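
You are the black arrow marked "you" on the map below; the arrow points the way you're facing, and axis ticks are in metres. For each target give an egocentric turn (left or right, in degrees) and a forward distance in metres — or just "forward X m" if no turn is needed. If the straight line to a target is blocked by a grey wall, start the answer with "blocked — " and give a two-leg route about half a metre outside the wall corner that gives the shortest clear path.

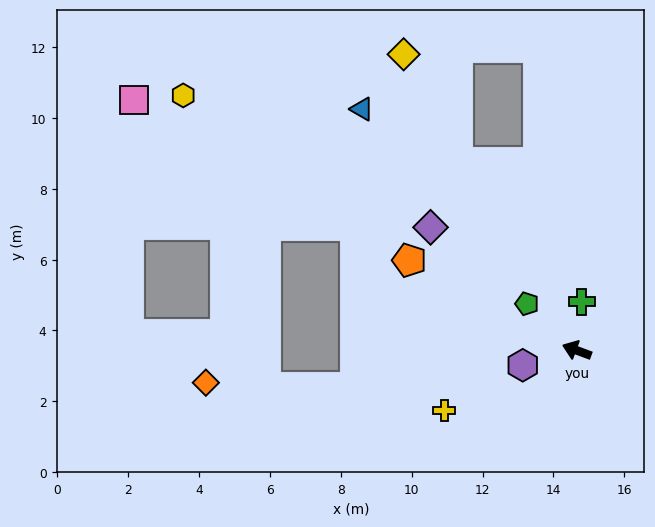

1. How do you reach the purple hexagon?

turn left 36°, forward 1.6 m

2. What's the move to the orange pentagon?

turn right 8°, forward 5.4 m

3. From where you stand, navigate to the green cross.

turn right 75°, forward 1.4 m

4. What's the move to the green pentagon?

turn right 23°, forward 1.9 m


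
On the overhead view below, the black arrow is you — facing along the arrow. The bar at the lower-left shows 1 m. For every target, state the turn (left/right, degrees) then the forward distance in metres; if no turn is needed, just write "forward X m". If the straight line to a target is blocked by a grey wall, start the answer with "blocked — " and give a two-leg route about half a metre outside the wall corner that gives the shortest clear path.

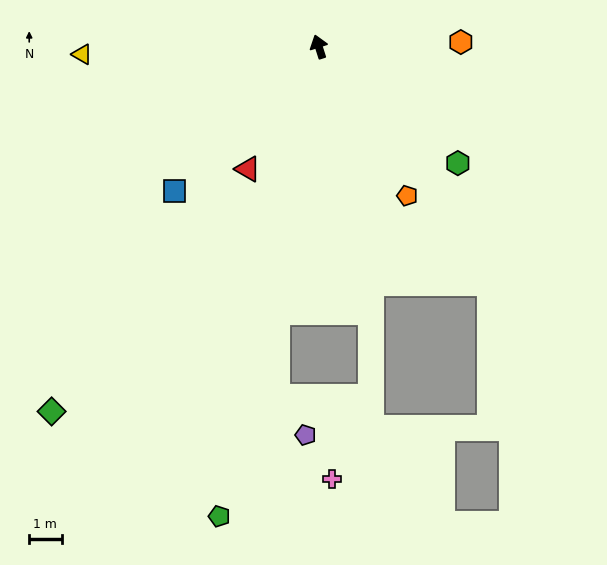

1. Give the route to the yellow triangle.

turn left 74°, forward 7.3 m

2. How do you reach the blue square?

turn left 117°, forward 6.3 m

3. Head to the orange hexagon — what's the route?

turn right 106°, forward 4.4 m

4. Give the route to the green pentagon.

turn left 150°, forward 14.9 m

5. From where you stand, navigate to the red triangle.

turn left 132°, forward 4.4 m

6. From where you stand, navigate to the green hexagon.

turn right 148°, forward 5.6 m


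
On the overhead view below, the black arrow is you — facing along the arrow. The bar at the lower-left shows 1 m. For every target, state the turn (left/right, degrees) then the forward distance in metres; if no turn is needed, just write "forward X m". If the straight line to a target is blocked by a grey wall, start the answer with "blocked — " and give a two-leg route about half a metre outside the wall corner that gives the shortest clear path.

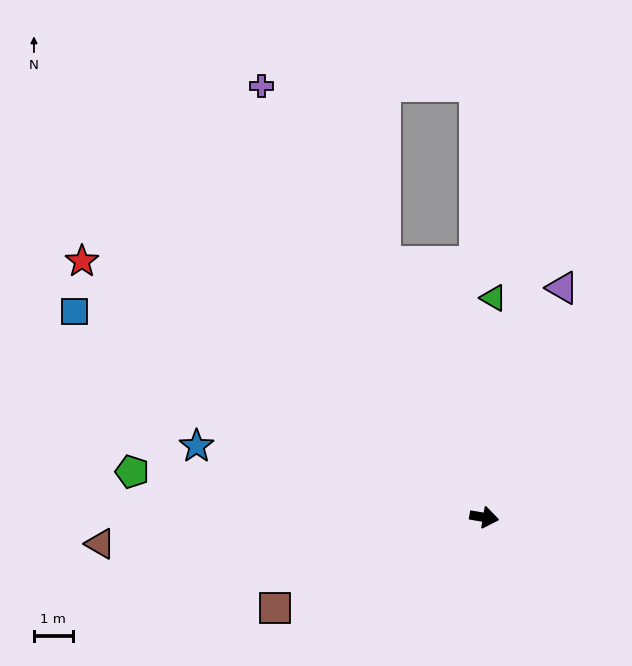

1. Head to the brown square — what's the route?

turn right 147°, forward 5.9 m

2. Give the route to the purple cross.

turn left 127°, forward 12.5 m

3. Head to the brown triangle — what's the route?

turn right 167°, forward 9.9 m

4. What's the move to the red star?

turn left 157°, forward 12.3 m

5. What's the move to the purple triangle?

turn left 81°, forward 6.2 m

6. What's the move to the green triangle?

turn left 97°, forward 5.7 m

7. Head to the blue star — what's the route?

turn left 176°, forward 7.6 m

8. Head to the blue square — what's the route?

turn left 163°, forward 11.8 m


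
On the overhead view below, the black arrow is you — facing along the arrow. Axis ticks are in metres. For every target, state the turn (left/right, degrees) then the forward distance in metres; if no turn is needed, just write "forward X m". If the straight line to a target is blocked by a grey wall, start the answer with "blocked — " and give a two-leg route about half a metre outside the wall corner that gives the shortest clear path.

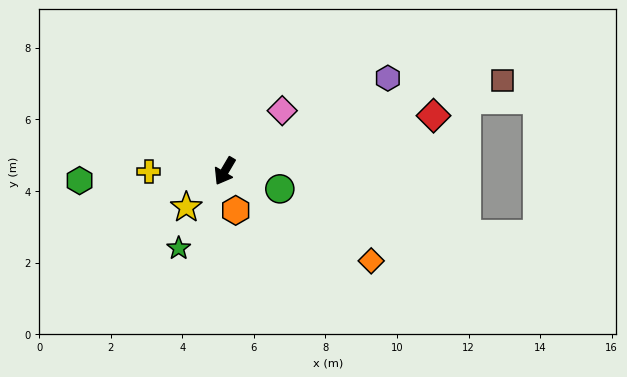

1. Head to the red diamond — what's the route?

turn left 135°, forward 6.0 m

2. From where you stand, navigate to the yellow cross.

turn right 59°, forward 2.1 m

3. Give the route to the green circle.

turn left 103°, forward 1.6 m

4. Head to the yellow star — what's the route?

turn right 16°, forward 1.5 m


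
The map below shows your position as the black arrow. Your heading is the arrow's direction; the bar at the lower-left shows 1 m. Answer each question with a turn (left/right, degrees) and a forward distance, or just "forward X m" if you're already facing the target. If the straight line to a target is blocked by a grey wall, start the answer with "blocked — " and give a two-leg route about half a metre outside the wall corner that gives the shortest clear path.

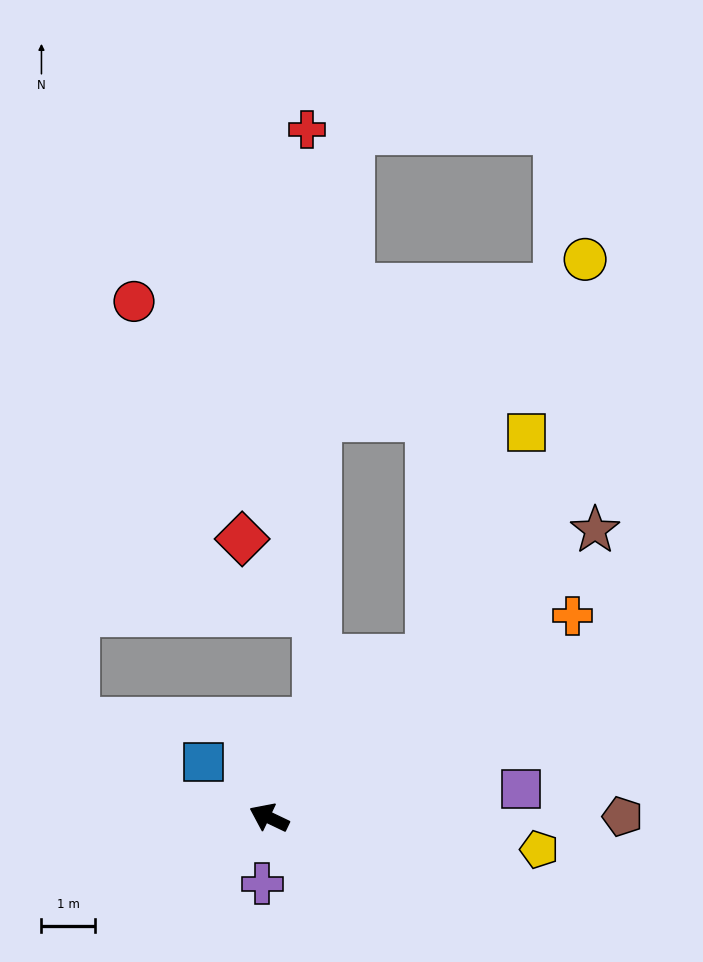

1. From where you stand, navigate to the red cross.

blocked — turn right 90°, forward 2.0 m, then turn left 26°, forward 11.1 m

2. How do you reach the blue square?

turn right 15°, forward 1.6 m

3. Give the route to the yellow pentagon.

turn right 161°, forward 5.1 m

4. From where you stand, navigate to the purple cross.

turn left 110°, forward 1.2 m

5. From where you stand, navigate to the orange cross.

turn right 121°, forward 6.8 m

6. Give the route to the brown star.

turn right 113°, forward 8.2 m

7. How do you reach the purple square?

turn right 148°, forward 4.8 m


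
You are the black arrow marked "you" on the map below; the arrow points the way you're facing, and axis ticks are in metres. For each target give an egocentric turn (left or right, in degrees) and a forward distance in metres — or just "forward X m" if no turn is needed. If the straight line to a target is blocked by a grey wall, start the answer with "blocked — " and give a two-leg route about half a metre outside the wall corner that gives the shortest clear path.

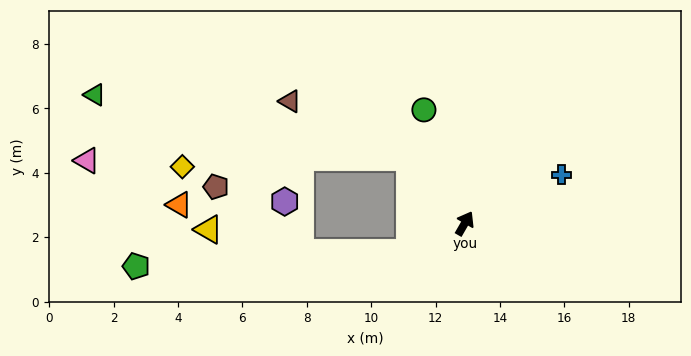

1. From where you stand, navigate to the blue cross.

turn right 33°, forward 3.4 m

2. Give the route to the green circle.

turn left 50°, forward 3.7 m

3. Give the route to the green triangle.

blocked — turn left 70°, forward 2.7 m, then turn left 39°, forward 10.0 m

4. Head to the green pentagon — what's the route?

blocked — turn left 148°, forward 1.9 m, then turn right 25°, forward 8.5 m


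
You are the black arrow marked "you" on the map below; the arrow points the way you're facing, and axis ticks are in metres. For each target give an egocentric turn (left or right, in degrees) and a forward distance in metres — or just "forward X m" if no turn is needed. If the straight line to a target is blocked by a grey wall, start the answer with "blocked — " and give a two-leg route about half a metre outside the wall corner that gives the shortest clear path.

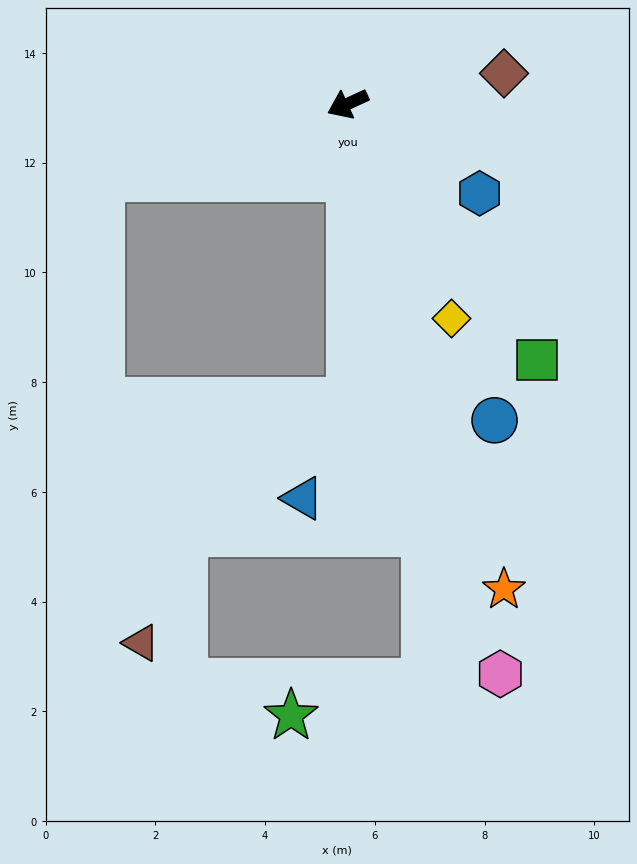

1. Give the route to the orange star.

turn left 83°, forward 9.3 m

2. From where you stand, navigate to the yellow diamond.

turn left 91°, forward 4.3 m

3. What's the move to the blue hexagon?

turn left 121°, forward 2.9 m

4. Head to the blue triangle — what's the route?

blocked — turn left 66°, forward 5.4 m, then turn right 26°, forward 2.0 m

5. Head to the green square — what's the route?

turn left 102°, forward 5.8 m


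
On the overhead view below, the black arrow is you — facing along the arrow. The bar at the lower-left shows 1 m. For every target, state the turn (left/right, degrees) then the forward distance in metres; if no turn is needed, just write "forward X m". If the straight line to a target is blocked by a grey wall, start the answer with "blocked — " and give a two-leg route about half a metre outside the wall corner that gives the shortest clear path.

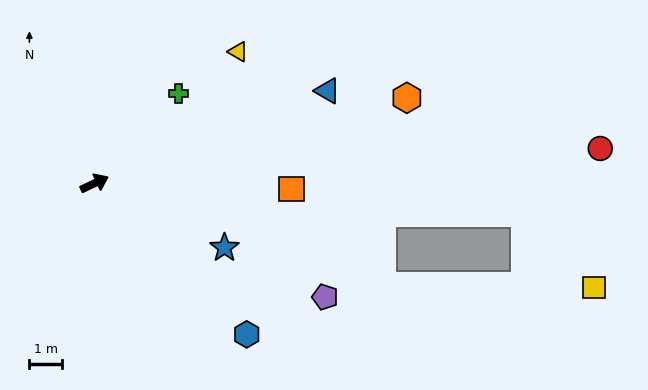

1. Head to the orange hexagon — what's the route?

turn right 10°, forward 10.0 m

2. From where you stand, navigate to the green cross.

turn left 22°, forward 3.8 m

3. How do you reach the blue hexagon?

turn right 70°, forward 6.6 m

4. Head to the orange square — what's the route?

turn right 27°, forward 6.1 m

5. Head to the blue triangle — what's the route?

turn right 3°, forward 7.7 m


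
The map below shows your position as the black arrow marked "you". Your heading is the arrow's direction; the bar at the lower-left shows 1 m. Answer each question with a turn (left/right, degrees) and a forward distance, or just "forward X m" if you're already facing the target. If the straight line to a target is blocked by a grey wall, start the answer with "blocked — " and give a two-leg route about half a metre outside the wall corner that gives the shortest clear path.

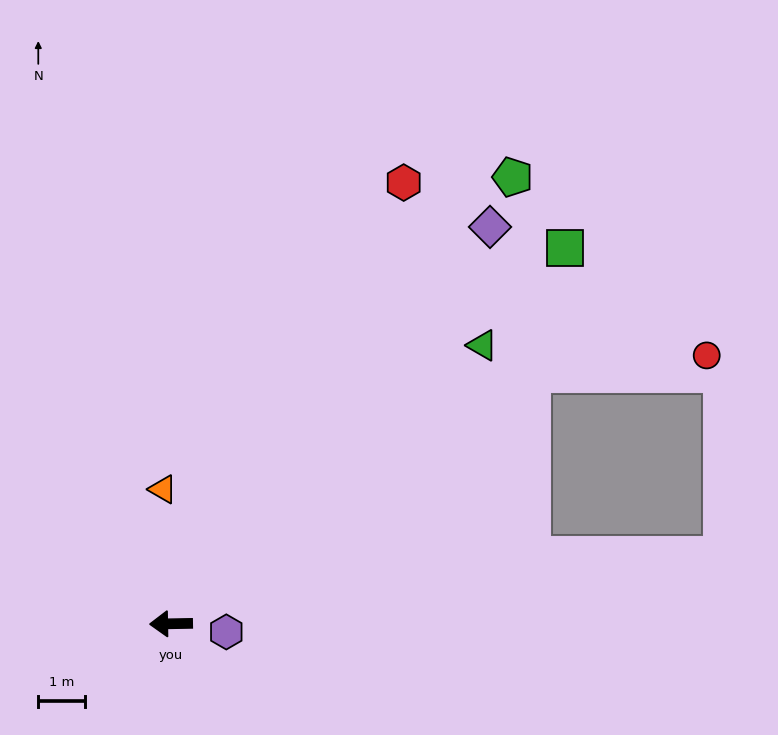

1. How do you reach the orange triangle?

turn right 88°, forward 2.9 m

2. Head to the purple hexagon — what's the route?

turn left 171°, forward 1.2 m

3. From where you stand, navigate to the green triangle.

turn right 139°, forward 9.0 m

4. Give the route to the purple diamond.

turn right 130°, forward 11.0 m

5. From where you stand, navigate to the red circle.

blocked — turn right 146°, forward 9.5 m, then turn right 29°, forward 3.8 m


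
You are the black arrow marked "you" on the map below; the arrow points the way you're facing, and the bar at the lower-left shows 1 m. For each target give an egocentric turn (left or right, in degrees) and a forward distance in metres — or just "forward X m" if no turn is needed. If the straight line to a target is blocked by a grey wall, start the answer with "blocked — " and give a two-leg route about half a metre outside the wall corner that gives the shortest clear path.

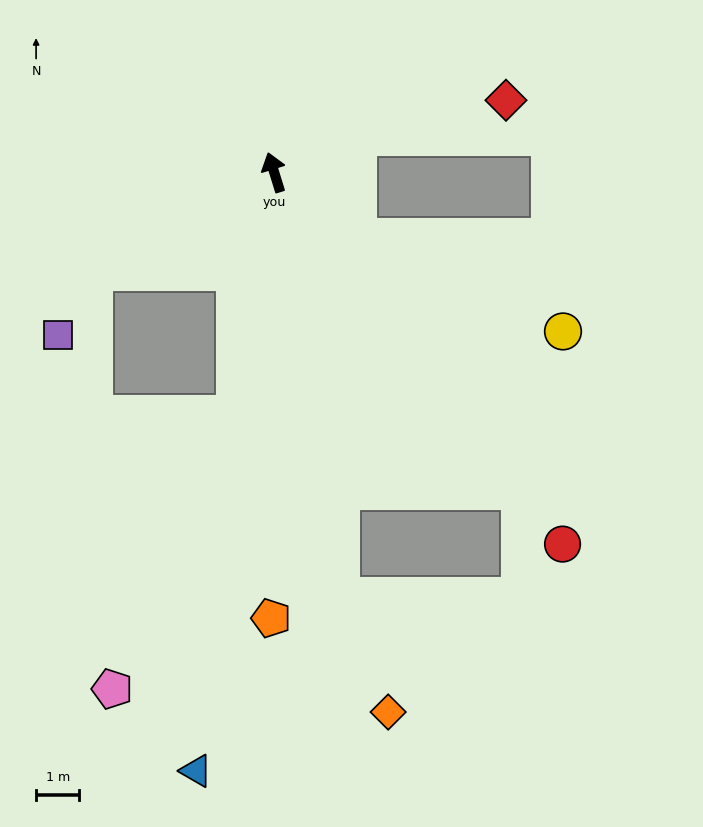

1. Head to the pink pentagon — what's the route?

blocked — turn left 154°, forward 5.6 m, then turn right 15°, forward 7.0 m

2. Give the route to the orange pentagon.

turn left 162°, forward 10.3 m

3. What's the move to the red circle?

turn right 159°, forward 10.9 m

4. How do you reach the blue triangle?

turn left 155°, forward 13.9 m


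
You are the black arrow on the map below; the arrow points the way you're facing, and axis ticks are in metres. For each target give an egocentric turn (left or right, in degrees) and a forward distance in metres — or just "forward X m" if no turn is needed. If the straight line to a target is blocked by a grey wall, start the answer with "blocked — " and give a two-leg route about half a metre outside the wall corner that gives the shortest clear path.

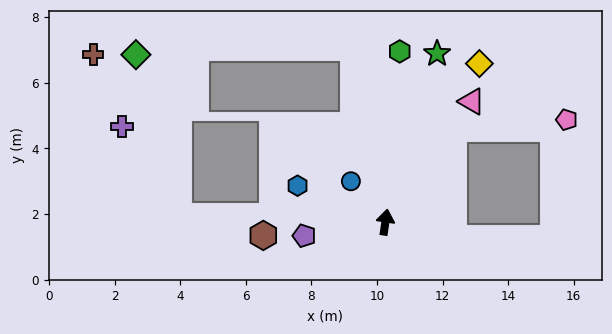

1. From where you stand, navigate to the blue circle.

turn left 49°, forward 1.6 m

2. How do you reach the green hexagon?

turn left 4°, forward 5.2 m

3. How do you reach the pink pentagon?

blocked — turn right 27°, forward 3.5 m, then turn right 50°, forward 3.5 m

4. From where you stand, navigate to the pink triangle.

turn right 27°, forward 4.5 m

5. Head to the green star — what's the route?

turn right 9°, forward 5.4 m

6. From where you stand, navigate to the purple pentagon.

turn left 108°, forward 2.5 m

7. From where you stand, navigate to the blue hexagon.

turn left 76°, forward 2.9 m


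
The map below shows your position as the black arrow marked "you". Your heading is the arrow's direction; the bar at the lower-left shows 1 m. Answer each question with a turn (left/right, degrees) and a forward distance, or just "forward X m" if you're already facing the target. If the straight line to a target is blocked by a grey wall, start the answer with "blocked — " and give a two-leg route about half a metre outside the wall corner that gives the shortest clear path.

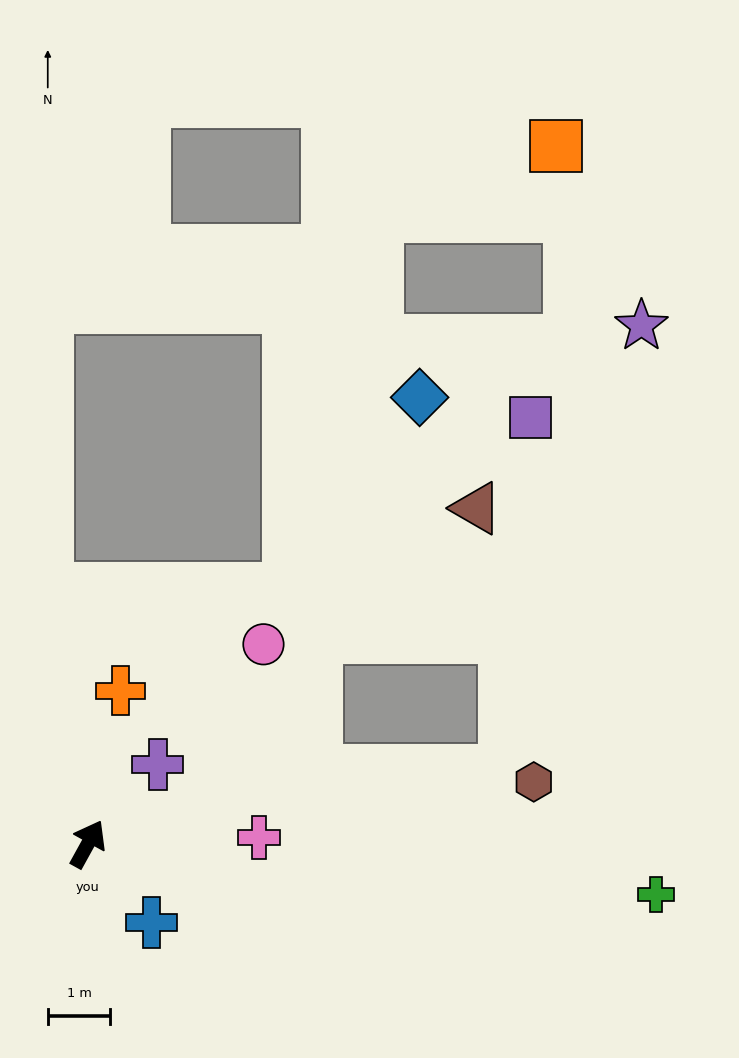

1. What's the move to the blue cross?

turn right 112°, forward 1.6 m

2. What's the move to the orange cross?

turn left 17°, forward 2.5 m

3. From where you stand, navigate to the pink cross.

turn right 59°, forward 2.7 m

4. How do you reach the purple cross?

turn right 12°, forward 1.7 m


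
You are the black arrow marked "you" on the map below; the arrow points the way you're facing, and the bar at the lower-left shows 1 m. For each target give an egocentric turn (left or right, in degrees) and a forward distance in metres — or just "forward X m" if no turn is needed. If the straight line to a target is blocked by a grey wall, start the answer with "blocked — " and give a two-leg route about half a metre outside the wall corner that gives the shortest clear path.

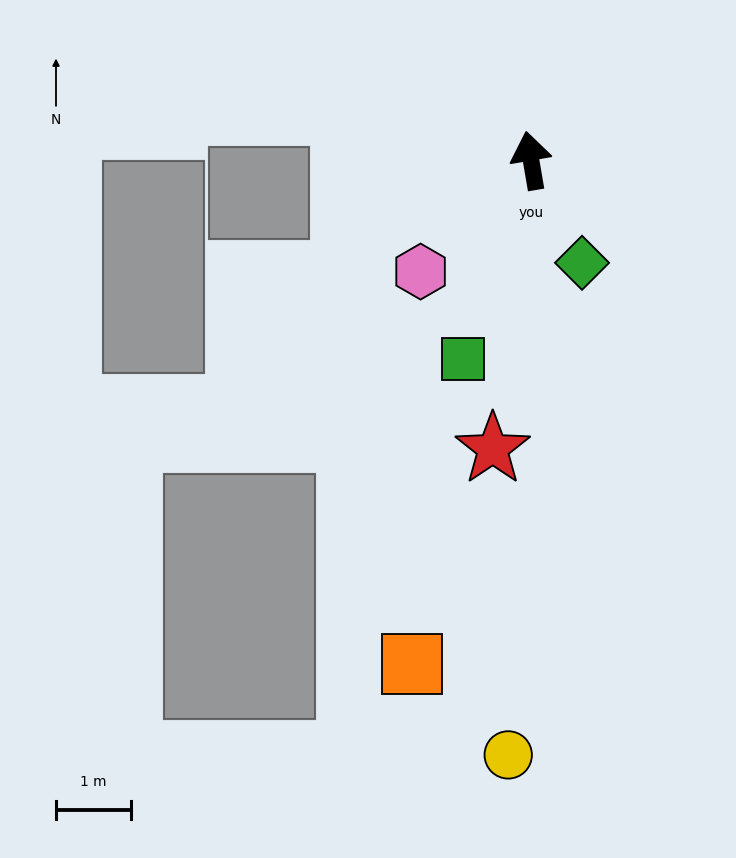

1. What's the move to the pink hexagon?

turn left 125°, forward 2.1 m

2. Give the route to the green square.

turn left 151°, forward 2.8 m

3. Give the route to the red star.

turn left 163°, forward 3.9 m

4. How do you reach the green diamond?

turn right 163°, forward 1.5 m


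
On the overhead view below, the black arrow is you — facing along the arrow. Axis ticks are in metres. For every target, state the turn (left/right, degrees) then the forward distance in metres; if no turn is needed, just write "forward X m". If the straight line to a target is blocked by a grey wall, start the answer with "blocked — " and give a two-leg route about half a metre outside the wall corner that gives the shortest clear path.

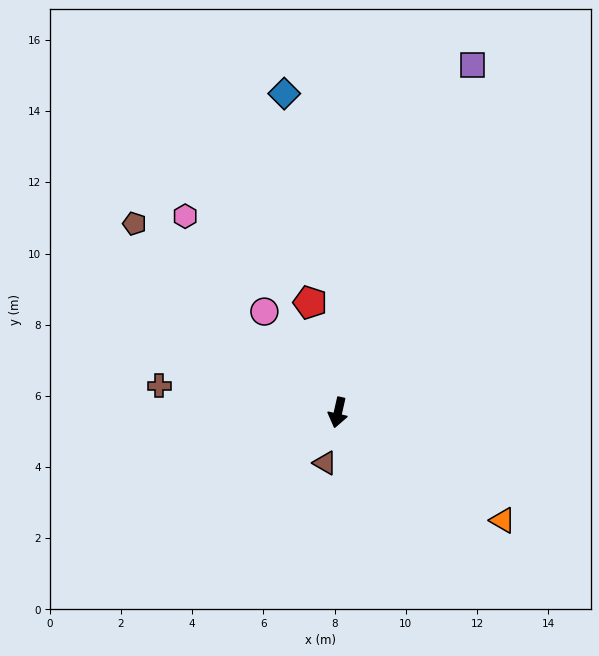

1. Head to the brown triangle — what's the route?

forward 1.5 m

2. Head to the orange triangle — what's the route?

turn left 70°, forward 5.5 m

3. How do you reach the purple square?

turn left 172°, forward 10.5 m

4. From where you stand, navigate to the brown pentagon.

turn right 120°, forward 7.8 m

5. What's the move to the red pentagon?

turn right 153°, forward 3.2 m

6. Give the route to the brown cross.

turn right 86°, forward 5.1 m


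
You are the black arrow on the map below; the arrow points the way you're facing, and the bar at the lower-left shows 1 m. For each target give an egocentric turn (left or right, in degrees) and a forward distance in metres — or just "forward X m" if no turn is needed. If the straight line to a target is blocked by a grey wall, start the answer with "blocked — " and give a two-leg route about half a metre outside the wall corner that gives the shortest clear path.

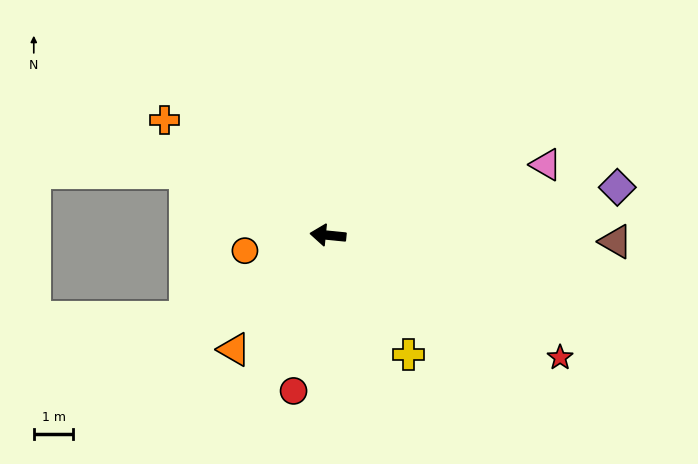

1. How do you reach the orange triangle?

turn left 56°, forward 3.7 m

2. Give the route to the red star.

turn left 158°, forward 6.6 m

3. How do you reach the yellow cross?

turn left 130°, forward 3.6 m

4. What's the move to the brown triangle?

turn right 176°, forward 7.3 m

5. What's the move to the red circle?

turn left 83°, forward 4.0 m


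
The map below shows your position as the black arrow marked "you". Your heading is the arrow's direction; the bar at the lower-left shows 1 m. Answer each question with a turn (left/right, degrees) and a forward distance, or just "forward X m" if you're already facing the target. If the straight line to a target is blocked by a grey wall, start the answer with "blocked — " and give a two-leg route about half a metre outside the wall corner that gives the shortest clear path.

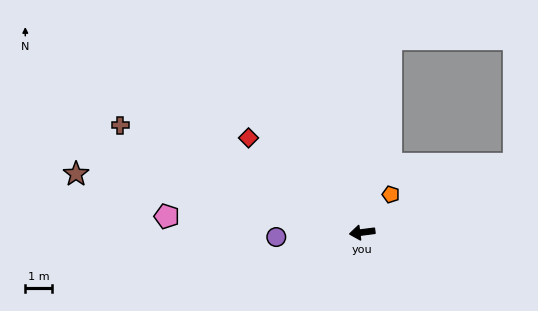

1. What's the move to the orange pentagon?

turn right 134°, forward 1.8 m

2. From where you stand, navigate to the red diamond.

turn right 47°, forward 5.5 m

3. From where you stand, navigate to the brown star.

turn right 19°, forward 10.8 m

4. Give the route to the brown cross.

turn right 31°, forward 9.8 m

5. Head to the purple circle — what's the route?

turn right 4°, forward 3.2 m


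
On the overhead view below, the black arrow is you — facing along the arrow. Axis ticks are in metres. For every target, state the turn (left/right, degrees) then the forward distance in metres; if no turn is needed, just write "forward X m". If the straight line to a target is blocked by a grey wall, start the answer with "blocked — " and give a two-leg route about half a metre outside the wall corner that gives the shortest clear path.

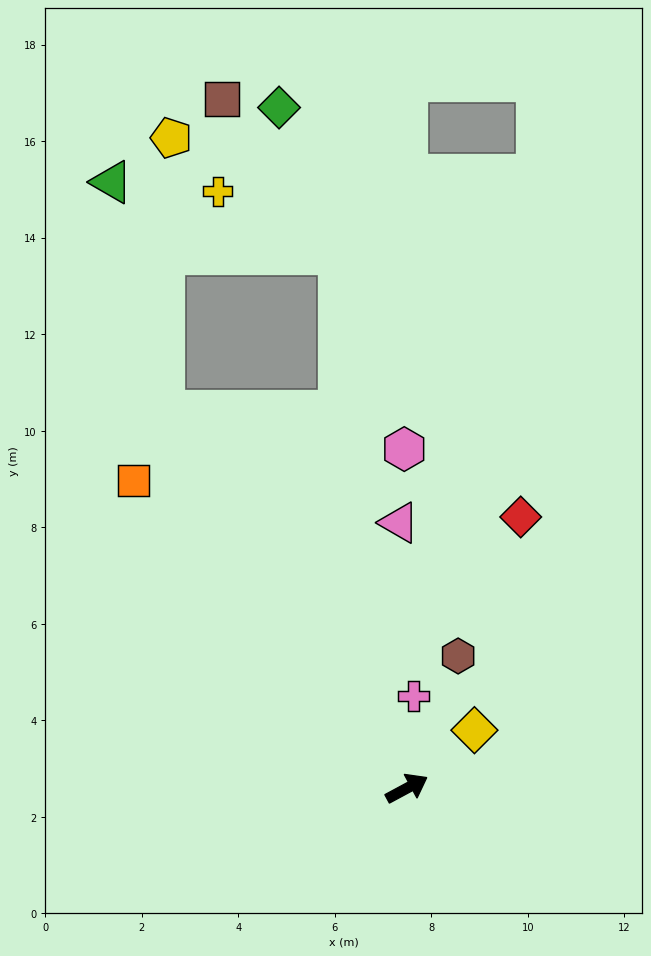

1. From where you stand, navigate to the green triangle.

blocked — turn left 94°, forward 9.3 m, then turn right 19°, forward 4.9 m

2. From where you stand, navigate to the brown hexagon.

turn left 41°, forward 2.9 m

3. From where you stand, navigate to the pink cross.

turn left 58°, forward 1.9 m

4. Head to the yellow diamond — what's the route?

turn left 12°, forward 1.8 m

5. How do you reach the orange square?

turn left 103°, forward 8.5 m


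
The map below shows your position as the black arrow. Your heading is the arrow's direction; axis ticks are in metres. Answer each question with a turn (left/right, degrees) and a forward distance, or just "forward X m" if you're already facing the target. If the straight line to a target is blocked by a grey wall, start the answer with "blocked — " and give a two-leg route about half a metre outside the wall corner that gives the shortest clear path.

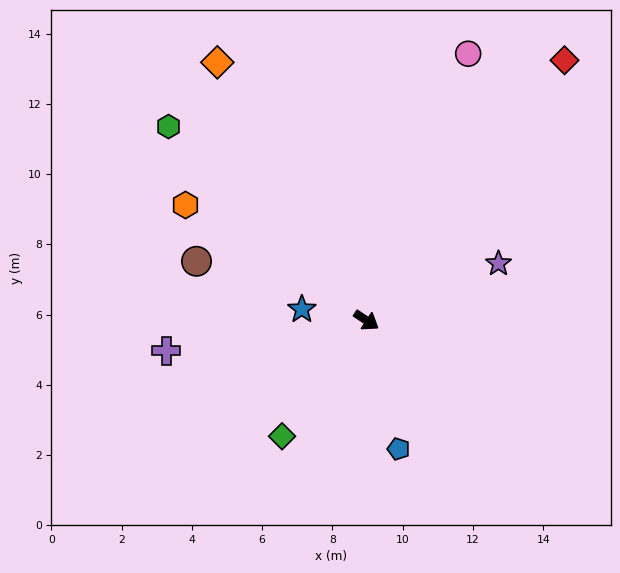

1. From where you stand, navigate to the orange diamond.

turn left 153°, forward 8.5 m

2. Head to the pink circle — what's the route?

turn left 103°, forward 8.1 m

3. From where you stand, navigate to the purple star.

turn left 57°, forward 4.1 m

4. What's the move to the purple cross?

turn right 138°, forward 5.8 m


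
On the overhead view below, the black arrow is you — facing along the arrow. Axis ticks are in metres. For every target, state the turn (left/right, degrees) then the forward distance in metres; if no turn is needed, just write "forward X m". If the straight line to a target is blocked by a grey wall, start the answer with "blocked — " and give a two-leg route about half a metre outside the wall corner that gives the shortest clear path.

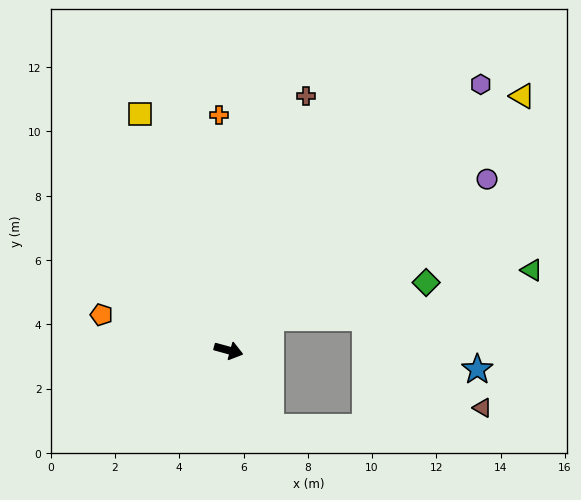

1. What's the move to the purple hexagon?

turn left 62°, forward 11.4 m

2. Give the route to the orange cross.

turn left 108°, forward 7.3 m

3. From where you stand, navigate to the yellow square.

turn left 126°, forward 7.9 m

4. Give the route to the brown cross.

turn left 88°, forward 8.3 m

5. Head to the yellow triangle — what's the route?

turn left 56°, forward 12.1 m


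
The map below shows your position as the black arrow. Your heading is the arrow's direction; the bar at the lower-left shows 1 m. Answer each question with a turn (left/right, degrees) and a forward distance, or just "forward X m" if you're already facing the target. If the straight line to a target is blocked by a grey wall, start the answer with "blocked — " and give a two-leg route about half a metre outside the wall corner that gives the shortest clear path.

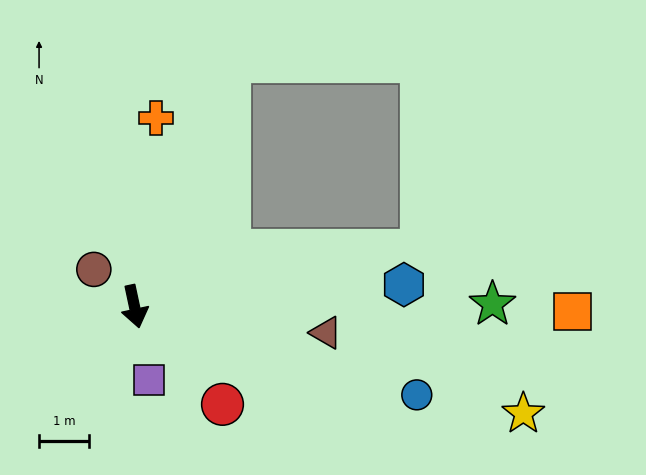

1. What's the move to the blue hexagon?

turn left 83°, forward 5.5 m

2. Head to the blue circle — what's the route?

turn left 61°, forward 6.0 m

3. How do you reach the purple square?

forward 1.5 m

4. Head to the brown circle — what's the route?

turn right 144°, forward 1.1 m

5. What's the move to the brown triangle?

turn left 70°, forward 3.9 m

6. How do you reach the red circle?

turn left 30°, forward 2.7 m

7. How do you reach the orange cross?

turn left 161°, forward 3.8 m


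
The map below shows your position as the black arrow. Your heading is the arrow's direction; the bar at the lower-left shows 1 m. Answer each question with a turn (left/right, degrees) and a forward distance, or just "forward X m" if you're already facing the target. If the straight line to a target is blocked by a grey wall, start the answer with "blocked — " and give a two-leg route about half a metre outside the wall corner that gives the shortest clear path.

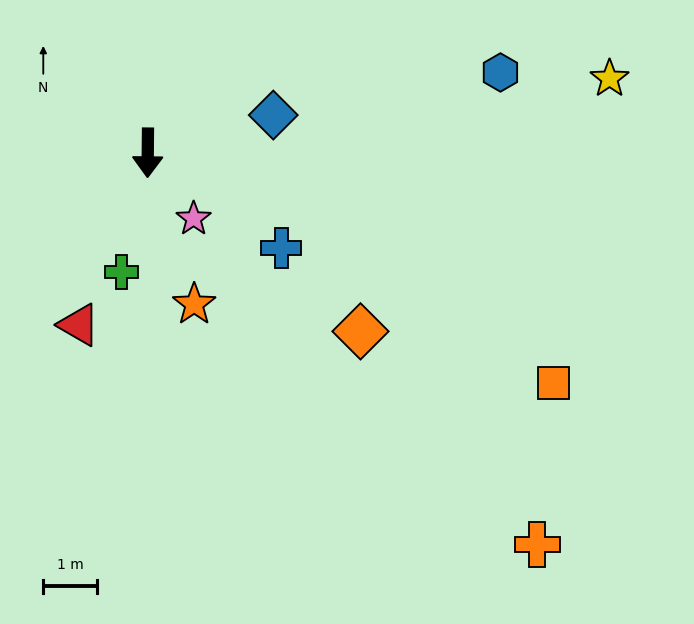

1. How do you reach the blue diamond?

turn left 107°, forward 2.4 m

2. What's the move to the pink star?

turn left 35°, forward 1.5 m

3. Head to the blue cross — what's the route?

turn left 55°, forward 3.1 m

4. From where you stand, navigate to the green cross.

turn right 12°, forward 2.3 m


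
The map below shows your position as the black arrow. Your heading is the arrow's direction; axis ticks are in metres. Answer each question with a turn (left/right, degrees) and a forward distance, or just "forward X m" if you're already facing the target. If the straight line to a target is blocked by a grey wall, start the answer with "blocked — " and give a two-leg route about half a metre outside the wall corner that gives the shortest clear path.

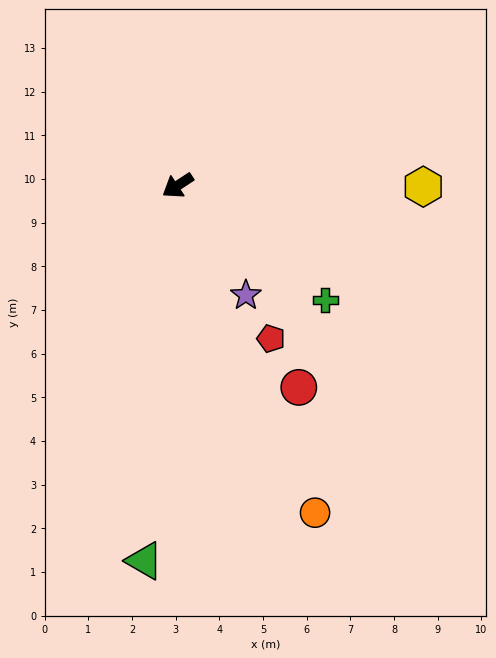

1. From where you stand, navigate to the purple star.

turn left 89°, forward 3.0 m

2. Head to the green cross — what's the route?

turn left 109°, forward 4.3 m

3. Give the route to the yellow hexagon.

turn left 146°, forward 5.6 m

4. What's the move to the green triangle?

turn left 52°, forward 8.6 m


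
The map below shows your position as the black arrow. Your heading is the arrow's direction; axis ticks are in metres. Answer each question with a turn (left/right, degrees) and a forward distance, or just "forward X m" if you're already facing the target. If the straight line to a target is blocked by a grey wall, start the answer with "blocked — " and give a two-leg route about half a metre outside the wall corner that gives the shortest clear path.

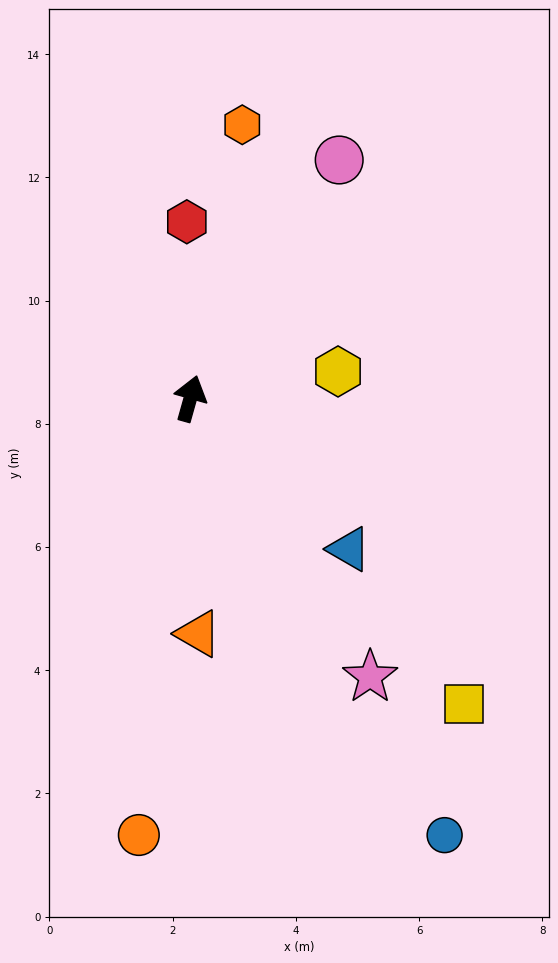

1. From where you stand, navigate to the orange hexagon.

turn left 5°, forward 4.5 m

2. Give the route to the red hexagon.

turn left 17°, forward 2.9 m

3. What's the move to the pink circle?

turn right 16°, forward 4.6 m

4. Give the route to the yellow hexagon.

turn right 64°, forward 2.4 m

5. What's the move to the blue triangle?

turn right 118°, forward 3.5 m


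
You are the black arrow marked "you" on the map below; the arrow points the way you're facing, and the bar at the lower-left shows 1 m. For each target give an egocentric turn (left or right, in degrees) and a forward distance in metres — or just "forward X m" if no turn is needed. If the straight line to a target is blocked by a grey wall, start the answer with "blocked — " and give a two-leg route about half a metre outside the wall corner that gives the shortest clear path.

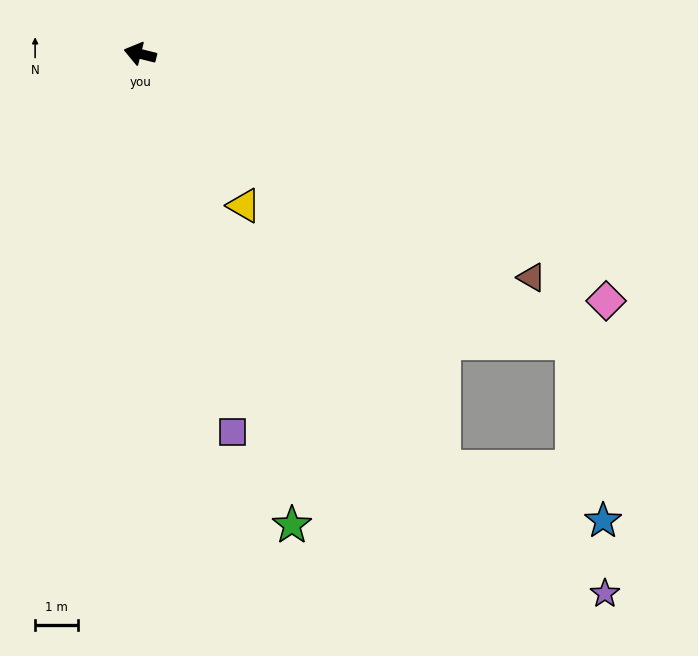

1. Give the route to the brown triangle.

turn left 164°, forward 10.6 m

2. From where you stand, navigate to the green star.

turn left 122°, forward 11.6 m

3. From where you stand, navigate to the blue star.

blocked — turn left 160°, forward 12.2 m, then turn right 46°, forward 4.3 m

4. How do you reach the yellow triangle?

turn left 138°, forward 4.3 m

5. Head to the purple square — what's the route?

turn left 118°, forward 9.1 m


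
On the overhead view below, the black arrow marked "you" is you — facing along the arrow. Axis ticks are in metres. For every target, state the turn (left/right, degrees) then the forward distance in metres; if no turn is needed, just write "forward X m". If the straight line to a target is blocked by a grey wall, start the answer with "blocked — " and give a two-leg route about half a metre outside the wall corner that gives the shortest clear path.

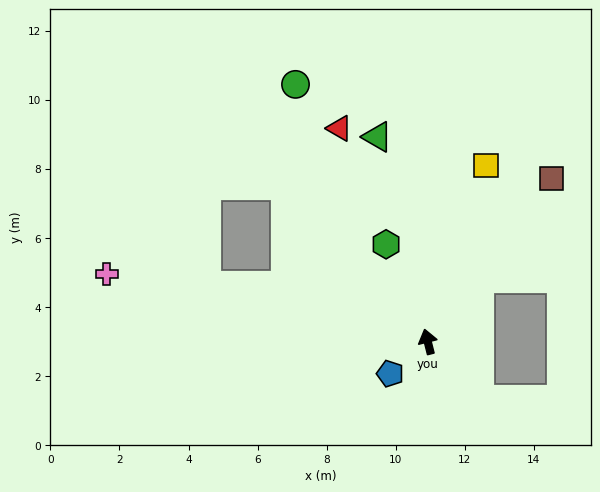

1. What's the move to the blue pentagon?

turn left 116°, forward 1.4 m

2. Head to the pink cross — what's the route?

turn left 64°, forward 9.5 m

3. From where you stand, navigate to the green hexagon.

turn left 9°, forward 3.1 m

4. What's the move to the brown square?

turn right 52°, forward 5.9 m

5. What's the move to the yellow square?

turn right 33°, forward 5.4 m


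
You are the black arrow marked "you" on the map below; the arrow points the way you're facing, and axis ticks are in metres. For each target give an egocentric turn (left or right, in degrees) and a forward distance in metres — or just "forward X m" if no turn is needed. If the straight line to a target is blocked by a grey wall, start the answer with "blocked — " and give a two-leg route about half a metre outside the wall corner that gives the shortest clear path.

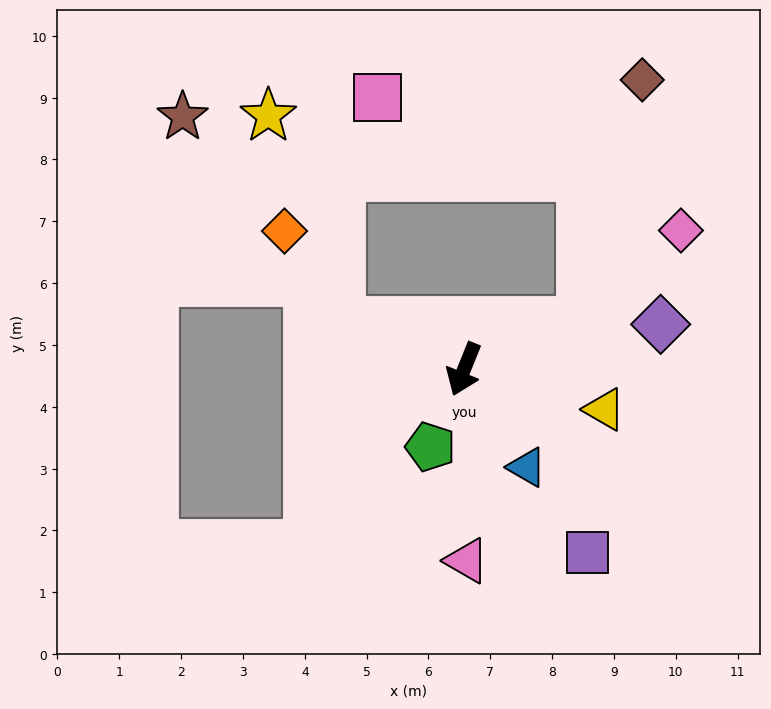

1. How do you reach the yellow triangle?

turn left 96°, forward 2.4 m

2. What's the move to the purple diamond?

turn left 125°, forward 3.3 m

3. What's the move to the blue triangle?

turn left 55°, forward 1.9 m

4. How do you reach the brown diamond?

blocked — turn left 133°, forward 2.1 m, then turn left 55°, forward 4.1 m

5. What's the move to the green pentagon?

forward 1.4 m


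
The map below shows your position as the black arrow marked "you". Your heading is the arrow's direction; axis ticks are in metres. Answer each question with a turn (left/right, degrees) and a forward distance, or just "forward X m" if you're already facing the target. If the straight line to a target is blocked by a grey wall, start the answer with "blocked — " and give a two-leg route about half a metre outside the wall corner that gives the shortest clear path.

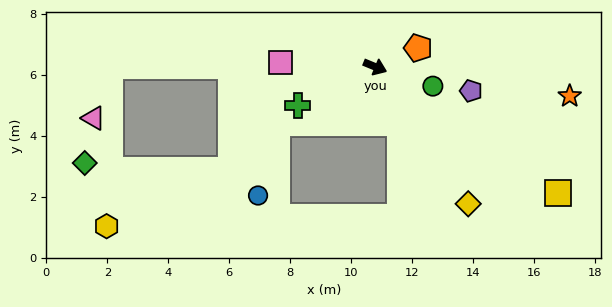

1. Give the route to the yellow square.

turn right 12°, forward 7.3 m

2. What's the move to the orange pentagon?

turn left 46°, forward 1.5 m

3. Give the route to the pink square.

turn right 160°, forward 3.1 m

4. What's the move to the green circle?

turn left 4°, forward 2.0 m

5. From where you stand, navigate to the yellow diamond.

turn right 33°, forward 5.4 m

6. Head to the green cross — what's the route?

turn right 131°, forward 2.8 m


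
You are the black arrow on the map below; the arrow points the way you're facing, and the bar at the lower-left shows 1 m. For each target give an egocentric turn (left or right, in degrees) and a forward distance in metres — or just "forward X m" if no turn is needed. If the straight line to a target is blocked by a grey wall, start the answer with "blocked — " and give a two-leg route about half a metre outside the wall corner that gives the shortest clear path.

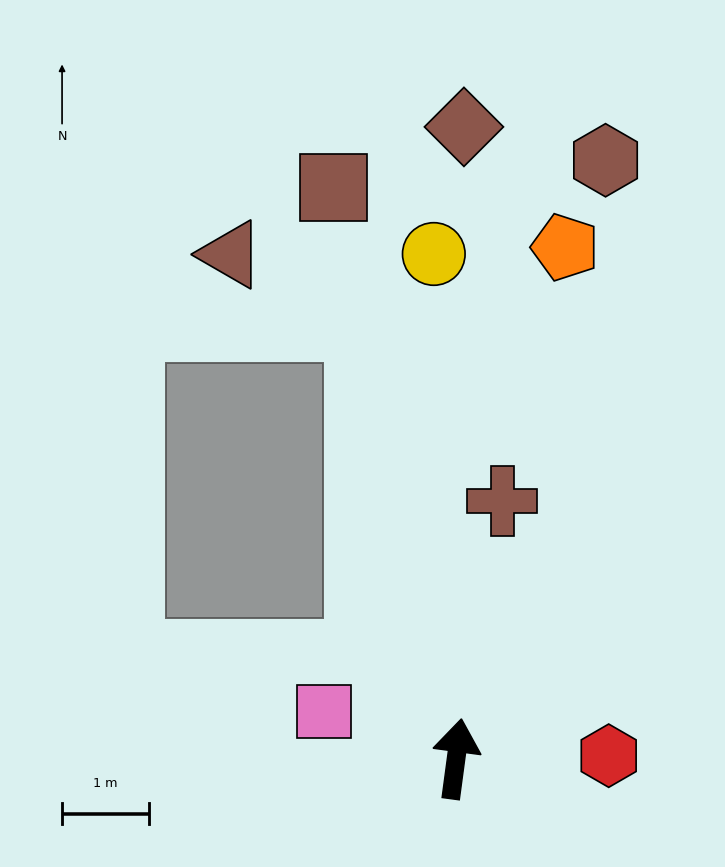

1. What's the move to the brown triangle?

blocked — turn left 20°, forward 5.1 m, then turn left 50°, forward 1.7 m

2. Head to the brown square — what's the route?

turn left 20°, forward 6.8 m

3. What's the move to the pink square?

turn left 78°, forward 1.6 m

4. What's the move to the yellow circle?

turn left 10°, forward 5.8 m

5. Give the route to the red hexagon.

turn right 81°, forward 1.8 m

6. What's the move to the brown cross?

turn right 3°, forward 3.0 m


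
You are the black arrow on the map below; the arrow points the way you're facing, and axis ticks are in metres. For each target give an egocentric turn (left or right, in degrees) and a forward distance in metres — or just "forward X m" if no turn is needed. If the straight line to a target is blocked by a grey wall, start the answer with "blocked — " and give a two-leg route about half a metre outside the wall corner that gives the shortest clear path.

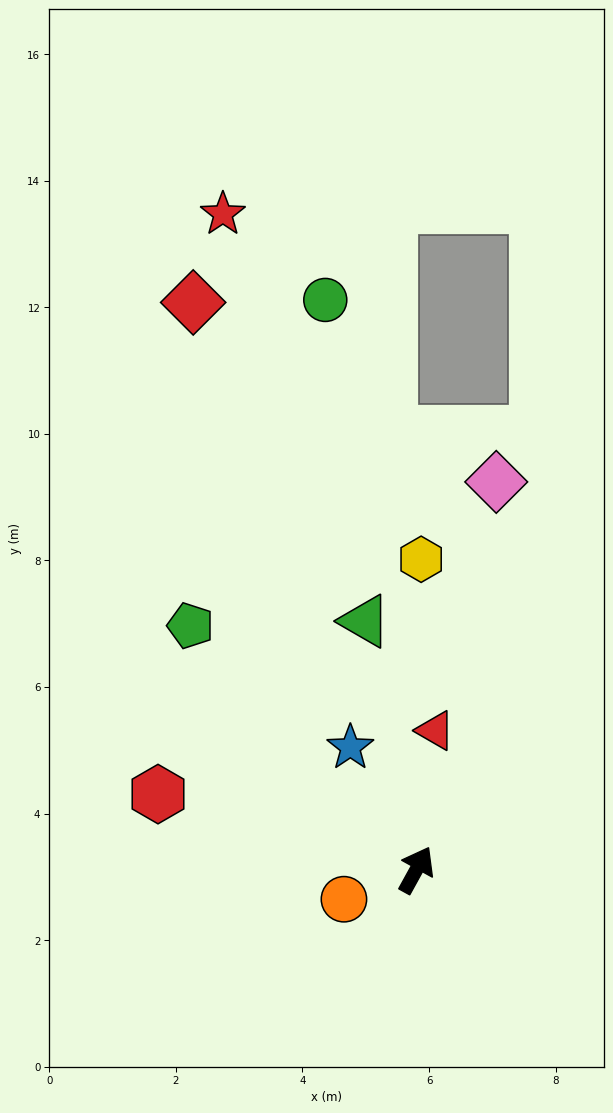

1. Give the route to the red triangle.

turn left 21°, forward 2.2 m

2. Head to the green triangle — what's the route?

turn left 41°, forward 4.0 m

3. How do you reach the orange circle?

turn left 141°, forward 1.2 m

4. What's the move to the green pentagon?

turn left 72°, forward 5.3 m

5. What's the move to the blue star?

turn left 57°, forward 2.2 m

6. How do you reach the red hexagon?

turn left 103°, forward 4.3 m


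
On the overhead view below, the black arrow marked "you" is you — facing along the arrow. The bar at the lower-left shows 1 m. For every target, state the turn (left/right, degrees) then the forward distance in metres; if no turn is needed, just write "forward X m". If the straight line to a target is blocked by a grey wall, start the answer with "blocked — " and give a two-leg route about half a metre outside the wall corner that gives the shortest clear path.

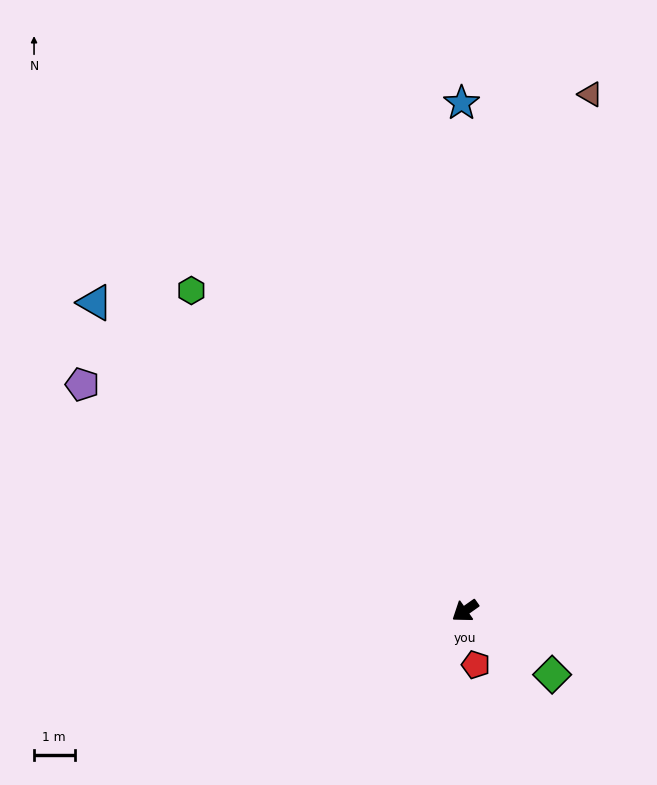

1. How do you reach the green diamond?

turn left 109°, forward 2.7 m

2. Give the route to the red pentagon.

turn left 66°, forward 1.4 m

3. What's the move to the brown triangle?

turn right 139°, forward 13.1 m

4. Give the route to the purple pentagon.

turn right 66°, forward 11.0 m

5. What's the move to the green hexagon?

turn right 85°, forward 10.4 m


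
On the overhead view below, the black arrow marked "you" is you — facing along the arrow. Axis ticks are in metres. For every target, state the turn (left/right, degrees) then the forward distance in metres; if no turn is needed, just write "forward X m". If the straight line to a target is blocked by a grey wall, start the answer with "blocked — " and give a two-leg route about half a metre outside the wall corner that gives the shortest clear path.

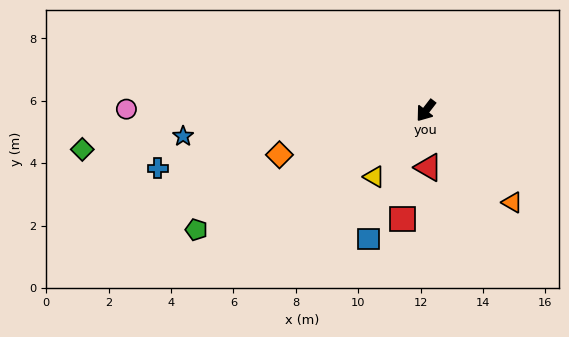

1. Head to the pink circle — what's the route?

turn right 53°, forward 9.6 m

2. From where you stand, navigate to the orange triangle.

turn left 81°, forward 4.0 m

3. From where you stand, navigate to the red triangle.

turn left 40°, forward 1.8 m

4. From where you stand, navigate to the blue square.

turn left 14°, forward 4.5 m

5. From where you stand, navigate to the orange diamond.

turn right 36°, forward 4.9 m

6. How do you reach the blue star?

turn right 46°, forward 7.8 m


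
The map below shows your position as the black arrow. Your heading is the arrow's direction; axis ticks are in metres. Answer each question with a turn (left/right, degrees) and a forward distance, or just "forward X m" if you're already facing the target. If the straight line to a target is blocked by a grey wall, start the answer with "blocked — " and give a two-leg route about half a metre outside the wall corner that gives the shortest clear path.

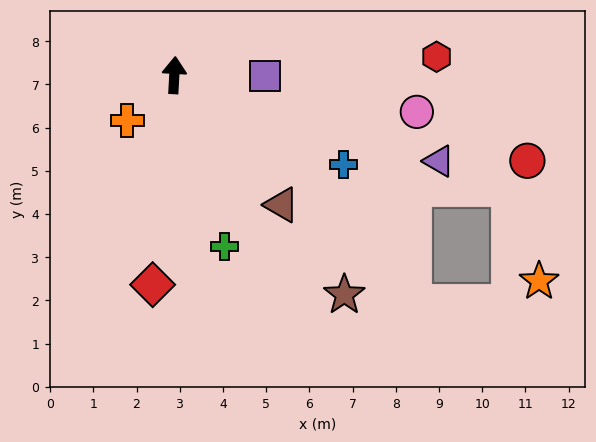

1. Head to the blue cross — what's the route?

turn right 115°, forward 4.4 m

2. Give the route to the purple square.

turn right 87°, forward 2.1 m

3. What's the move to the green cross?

turn right 161°, forward 4.1 m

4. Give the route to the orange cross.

turn left 137°, forward 1.5 m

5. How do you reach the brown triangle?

turn right 137°, forward 3.9 m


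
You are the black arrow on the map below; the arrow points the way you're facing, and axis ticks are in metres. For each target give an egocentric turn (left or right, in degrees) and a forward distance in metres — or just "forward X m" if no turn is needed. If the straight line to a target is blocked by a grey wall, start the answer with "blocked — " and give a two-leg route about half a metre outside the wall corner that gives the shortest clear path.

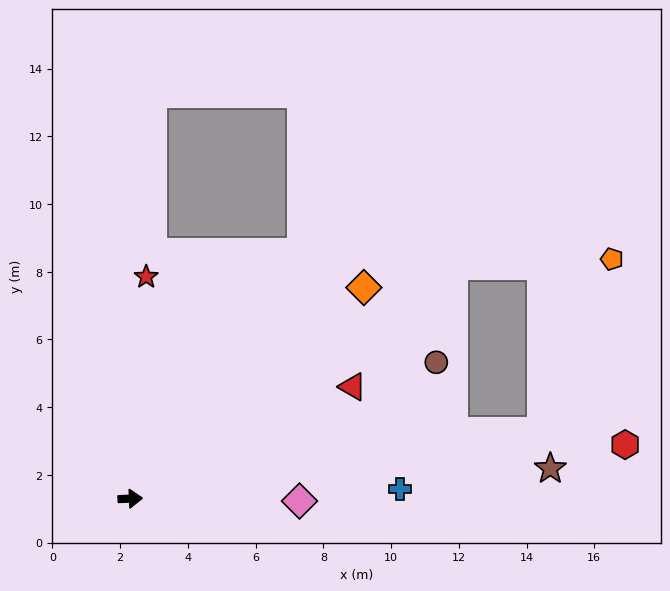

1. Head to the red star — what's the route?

turn left 84°, forward 6.6 m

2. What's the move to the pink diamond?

turn right 3°, forward 5.0 m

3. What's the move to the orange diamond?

turn left 40°, forward 9.3 m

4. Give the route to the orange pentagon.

blocked — turn left 33°, forward 11.8 m, then turn right 33°, forward 4.7 m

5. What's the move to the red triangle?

turn left 24°, forward 7.3 m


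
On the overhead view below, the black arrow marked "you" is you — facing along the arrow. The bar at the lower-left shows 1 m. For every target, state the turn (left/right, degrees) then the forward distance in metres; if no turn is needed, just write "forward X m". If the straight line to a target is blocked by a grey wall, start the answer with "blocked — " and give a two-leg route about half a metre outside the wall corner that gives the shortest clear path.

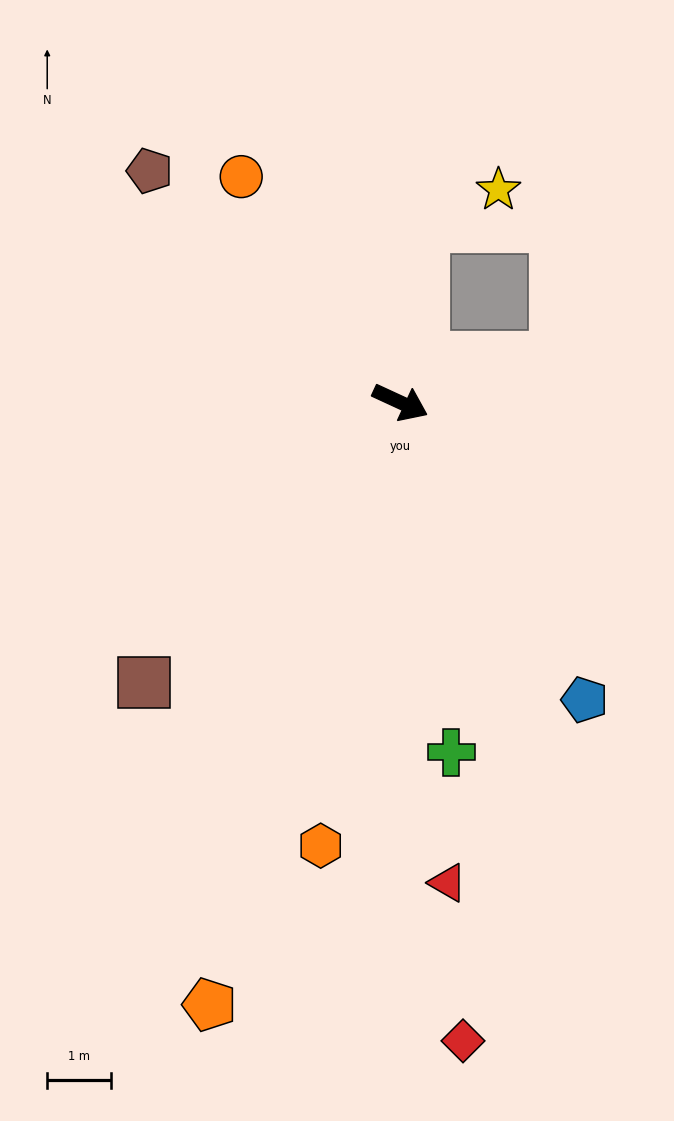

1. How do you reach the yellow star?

blocked — turn left 108°, forward 2.8 m, then turn right 58°, forward 1.3 m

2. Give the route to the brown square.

turn right 108°, forward 6.0 m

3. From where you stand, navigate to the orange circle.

turn left 150°, forward 4.4 m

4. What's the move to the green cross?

turn right 57°, forward 5.6 m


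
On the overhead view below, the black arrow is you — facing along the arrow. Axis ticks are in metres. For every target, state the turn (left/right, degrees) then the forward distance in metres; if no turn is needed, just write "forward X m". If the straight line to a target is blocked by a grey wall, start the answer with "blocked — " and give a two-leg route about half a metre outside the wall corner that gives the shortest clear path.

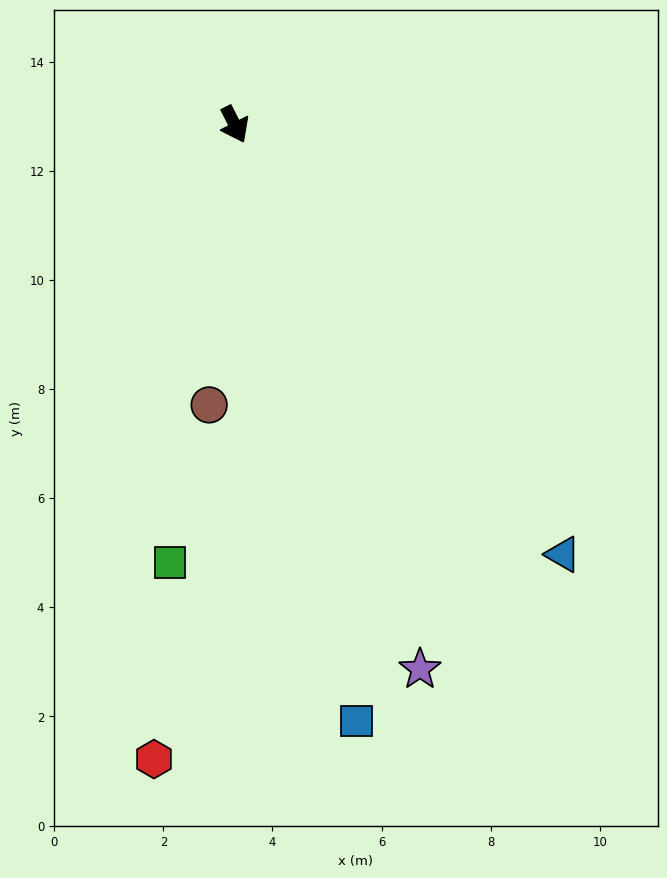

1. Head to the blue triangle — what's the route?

turn left 11°, forward 9.9 m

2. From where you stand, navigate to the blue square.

turn right 15°, forward 11.2 m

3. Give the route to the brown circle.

turn right 32°, forward 5.2 m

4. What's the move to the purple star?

turn right 8°, forward 10.6 m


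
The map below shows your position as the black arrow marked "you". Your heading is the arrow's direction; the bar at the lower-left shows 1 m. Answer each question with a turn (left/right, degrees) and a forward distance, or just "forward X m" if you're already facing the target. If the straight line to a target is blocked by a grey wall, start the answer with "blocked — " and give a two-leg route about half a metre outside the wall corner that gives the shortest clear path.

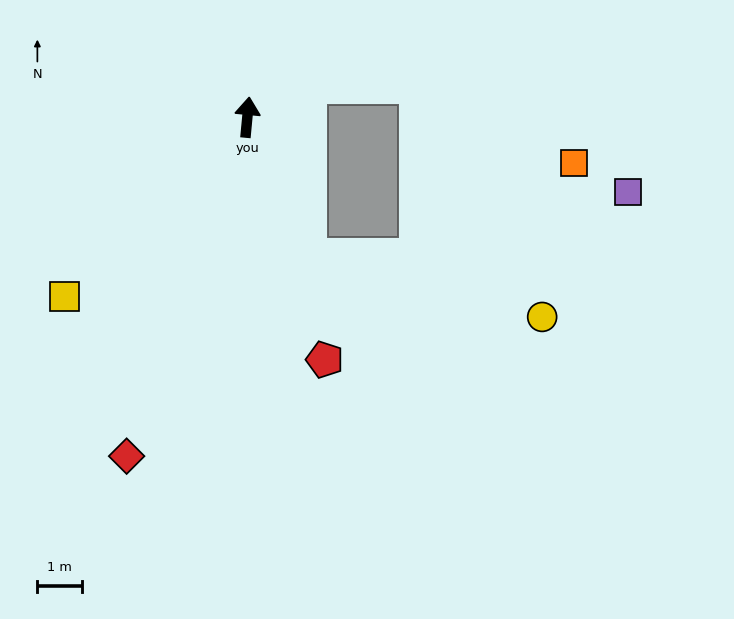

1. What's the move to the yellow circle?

blocked — turn right 151°, forward 3.4 m, then turn left 52°, forward 5.4 m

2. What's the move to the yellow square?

turn left 140°, forward 5.7 m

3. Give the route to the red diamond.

turn left 166°, forward 8.0 m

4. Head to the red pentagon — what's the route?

turn right 157°, forward 5.6 m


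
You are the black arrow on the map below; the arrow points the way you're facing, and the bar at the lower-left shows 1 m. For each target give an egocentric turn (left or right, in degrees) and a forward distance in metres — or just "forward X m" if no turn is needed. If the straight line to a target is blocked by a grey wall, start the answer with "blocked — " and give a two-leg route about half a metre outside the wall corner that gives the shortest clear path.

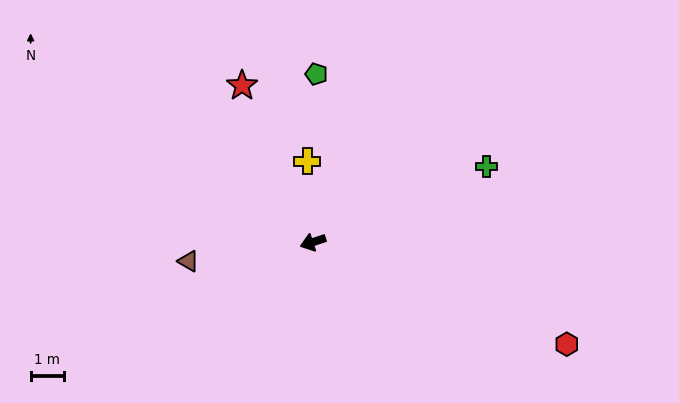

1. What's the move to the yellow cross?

turn right 104°, forward 2.5 m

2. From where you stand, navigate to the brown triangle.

turn right 10°, forward 3.8 m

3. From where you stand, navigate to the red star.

turn right 84°, forward 5.2 m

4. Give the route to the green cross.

turn right 175°, forward 5.7 m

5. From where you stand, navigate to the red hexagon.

turn left 140°, forward 8.3 m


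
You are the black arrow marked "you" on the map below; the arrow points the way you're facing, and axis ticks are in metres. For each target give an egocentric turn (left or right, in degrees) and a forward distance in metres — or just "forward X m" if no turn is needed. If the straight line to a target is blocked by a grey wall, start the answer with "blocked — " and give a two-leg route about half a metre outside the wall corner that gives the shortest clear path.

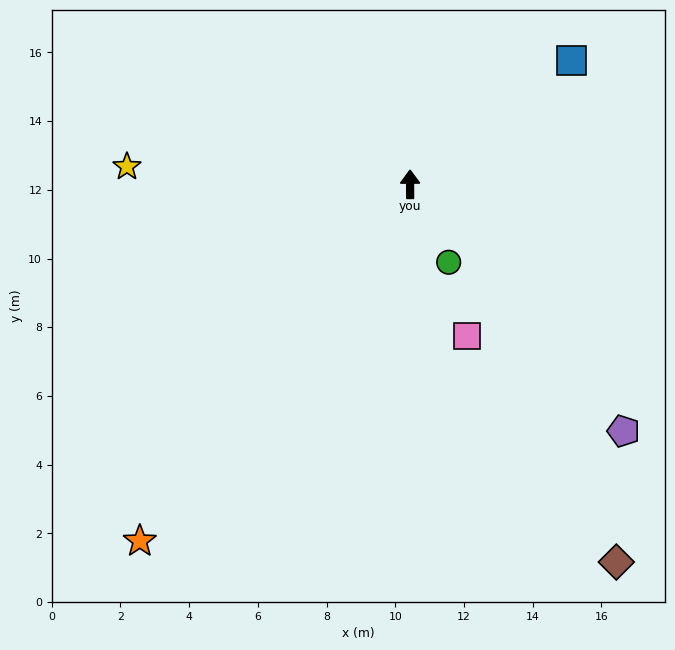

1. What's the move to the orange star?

turn left 143°, forward 13.0 m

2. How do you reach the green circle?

turn right 154°, forward 2.5 m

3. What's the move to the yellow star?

turn left 86°, forward 8.3 m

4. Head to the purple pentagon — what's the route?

turn right 139°, forward 9.5 m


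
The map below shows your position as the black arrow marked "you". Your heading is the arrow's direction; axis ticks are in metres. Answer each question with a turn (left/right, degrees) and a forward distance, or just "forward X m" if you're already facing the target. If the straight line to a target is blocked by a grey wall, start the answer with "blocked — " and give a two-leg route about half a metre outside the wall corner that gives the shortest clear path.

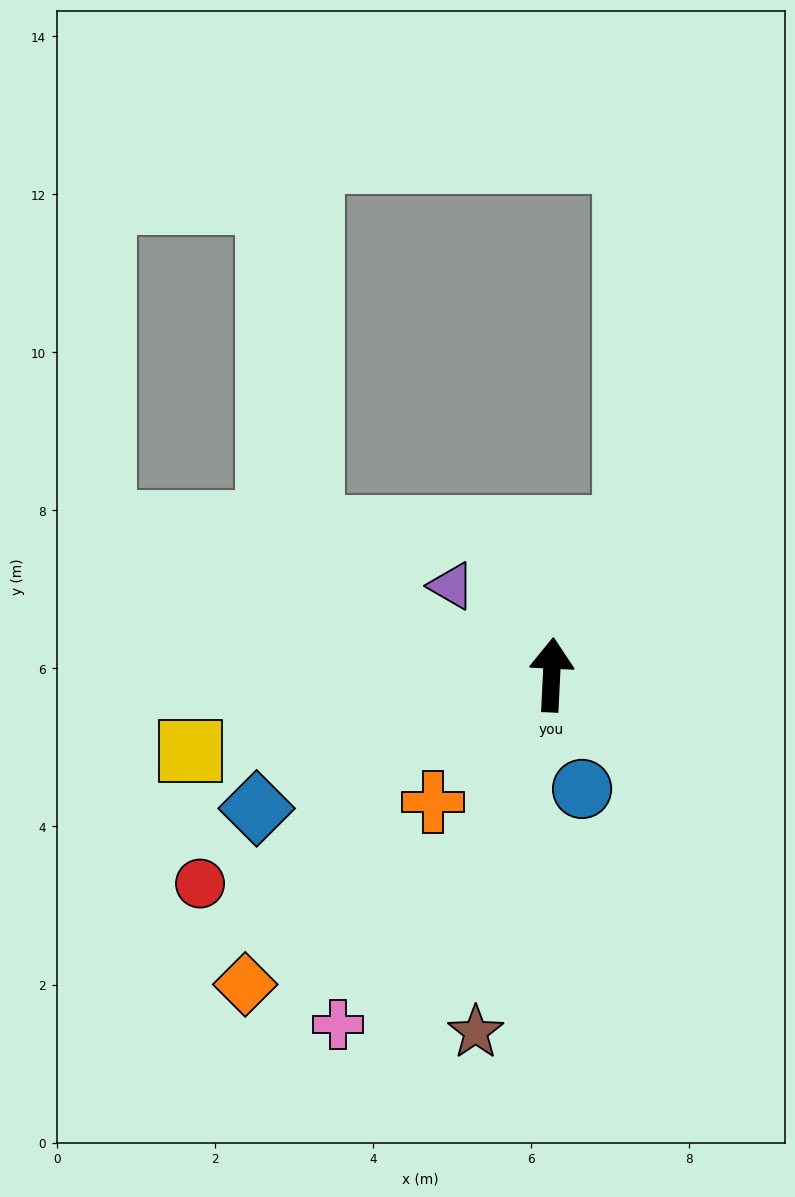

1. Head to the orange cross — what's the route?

turn left 140°, forward 2.2 m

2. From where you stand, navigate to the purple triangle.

turn left 51°, forward 1.7 m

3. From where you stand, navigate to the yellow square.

turn left 105°, forward 4.7 m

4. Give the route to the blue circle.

turn right 162°, forward 1.5 m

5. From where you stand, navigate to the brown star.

turn left 171°, forward 4.6 m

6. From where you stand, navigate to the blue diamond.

turn left 117°, forward 4.1 m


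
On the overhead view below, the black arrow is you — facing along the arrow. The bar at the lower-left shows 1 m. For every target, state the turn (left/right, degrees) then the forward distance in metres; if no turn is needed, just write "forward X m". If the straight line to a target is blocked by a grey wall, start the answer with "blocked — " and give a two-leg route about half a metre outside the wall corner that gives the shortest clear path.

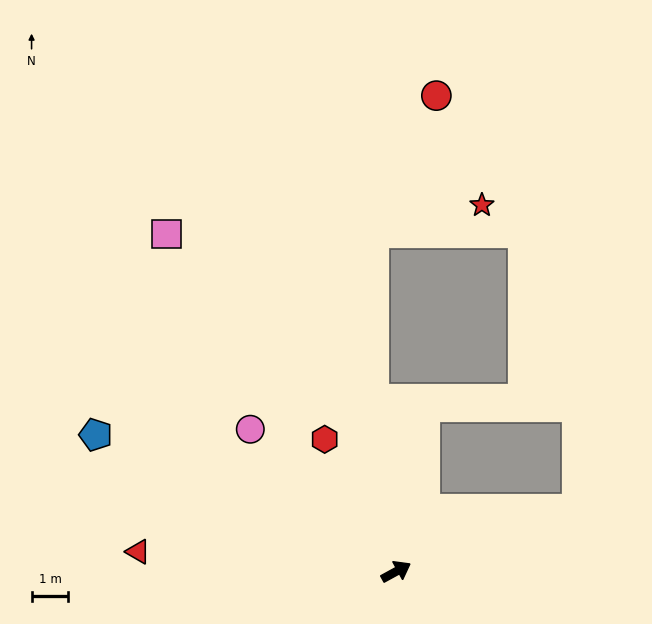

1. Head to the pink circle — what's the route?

turn left 107°, forward 5.5 m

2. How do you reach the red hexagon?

turn left 90°, forward 4.1 m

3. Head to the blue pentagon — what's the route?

turn left 127°, forward 9.0 m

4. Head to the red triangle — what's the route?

turn left 147°, forward 7.0 m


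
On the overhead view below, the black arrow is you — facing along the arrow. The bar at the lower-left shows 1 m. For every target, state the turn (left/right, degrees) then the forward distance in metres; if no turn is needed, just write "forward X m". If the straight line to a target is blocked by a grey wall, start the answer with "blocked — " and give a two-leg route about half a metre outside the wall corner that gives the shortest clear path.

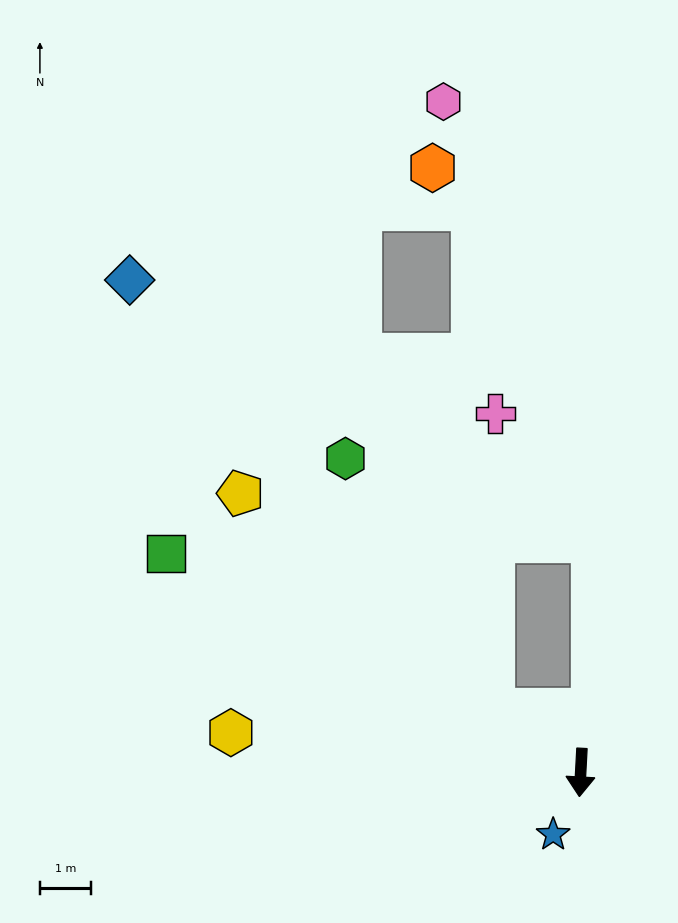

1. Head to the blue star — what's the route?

turn right 21°, forward 1.3 m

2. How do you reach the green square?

turn right 115°, forward 9.1 m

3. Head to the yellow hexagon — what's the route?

turn right 93°, forward 6.8 m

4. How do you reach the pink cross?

blocked — turn right 122°, forward 2.1 m, then turn right 55°, forward 5.8 m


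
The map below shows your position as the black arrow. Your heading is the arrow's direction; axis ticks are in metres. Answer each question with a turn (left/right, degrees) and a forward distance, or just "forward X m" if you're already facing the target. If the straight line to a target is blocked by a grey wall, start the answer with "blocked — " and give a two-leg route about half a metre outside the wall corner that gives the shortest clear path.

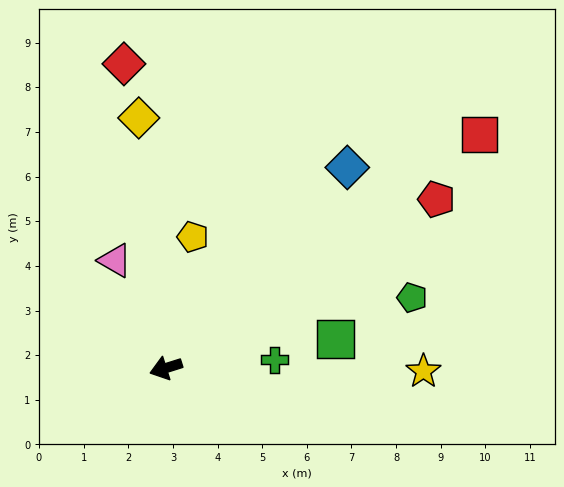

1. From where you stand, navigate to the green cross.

turn left 167°, forward 2.4 m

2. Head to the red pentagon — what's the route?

turn right 166°, forward 7.1 m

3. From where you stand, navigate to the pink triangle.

turn right 82°, forward 2.7 m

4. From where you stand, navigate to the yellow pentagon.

turn right 119°, forward 3.0 m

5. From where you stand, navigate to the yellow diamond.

turn right 101°, forward 5.6 m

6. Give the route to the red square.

turn right 161°, forward 8.8 m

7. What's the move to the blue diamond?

turn right 150°, forward 6.1 m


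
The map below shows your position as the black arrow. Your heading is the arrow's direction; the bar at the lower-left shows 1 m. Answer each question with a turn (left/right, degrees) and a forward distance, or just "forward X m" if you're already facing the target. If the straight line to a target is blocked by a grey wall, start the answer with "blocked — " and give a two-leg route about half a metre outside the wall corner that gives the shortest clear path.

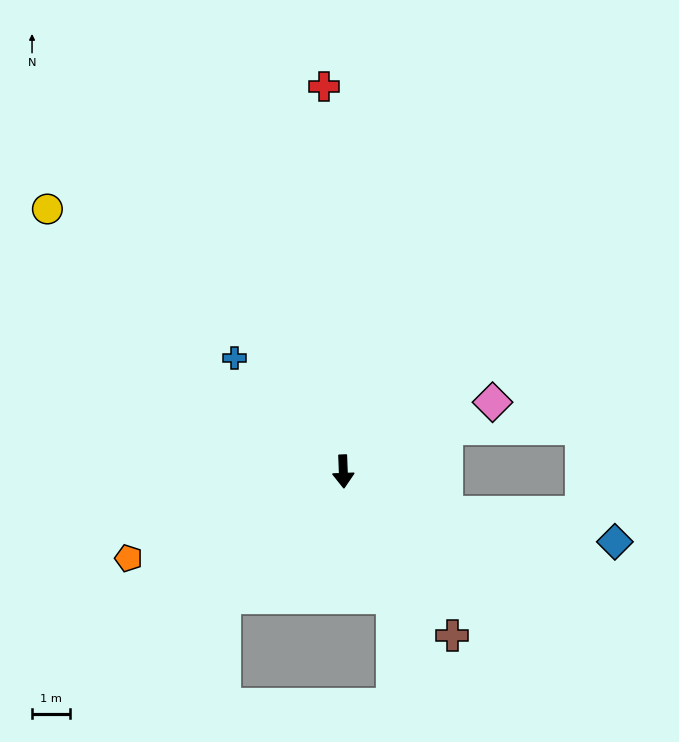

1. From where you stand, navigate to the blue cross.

turn right 138°, forward 4.1 m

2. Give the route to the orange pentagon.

turn right 70°, forward 6.1 m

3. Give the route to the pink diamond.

turn left 113°, forward 4.3 m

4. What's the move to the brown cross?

turn left 31°, forward 5.1 m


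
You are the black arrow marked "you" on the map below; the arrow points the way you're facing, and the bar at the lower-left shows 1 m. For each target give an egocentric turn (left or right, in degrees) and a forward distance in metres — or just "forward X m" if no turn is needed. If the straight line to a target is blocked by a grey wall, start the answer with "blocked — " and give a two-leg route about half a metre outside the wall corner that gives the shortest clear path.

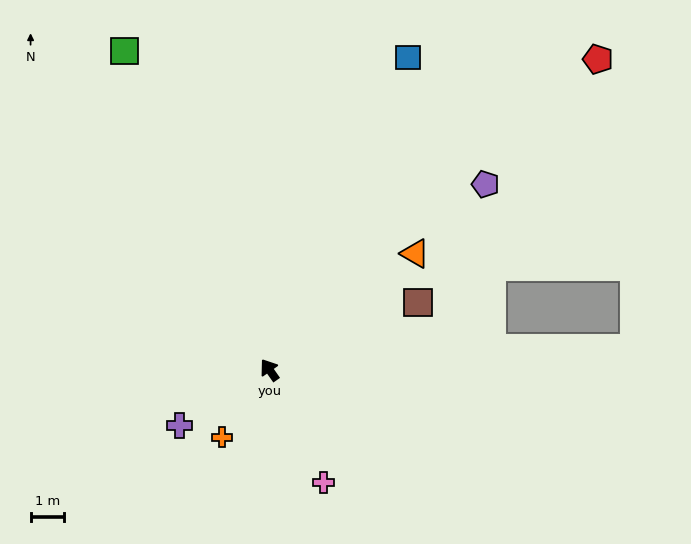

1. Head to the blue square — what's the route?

turn right 59°, forward 10.2 m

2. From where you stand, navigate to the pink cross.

turn left 170°, forward 3.7 m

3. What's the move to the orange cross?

turn left 110°, forward 2.4 m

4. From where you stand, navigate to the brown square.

turn right 101°, forward 4.9 m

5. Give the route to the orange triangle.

turn right 86°, forward 5.5 m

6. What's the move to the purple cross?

turn left 87°, forward 3.2 m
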